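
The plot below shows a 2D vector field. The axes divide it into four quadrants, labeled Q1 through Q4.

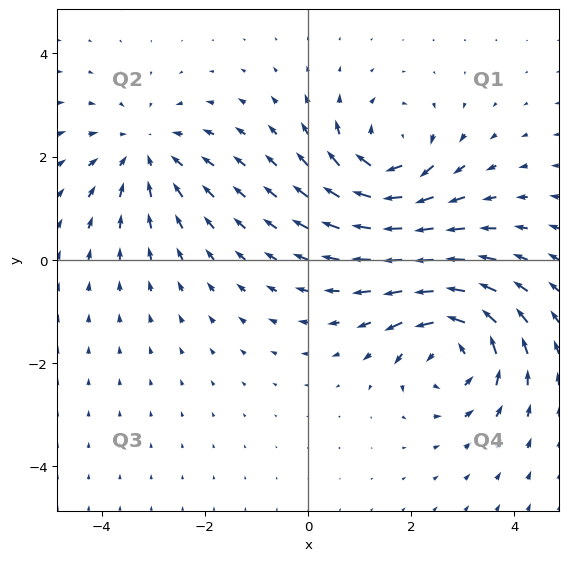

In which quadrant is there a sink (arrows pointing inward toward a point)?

Q2

The sink sits at approximately (-3.2, 2.1), which lies in quadrant Q2. The divergence there is about -3, negative as expected for a sink.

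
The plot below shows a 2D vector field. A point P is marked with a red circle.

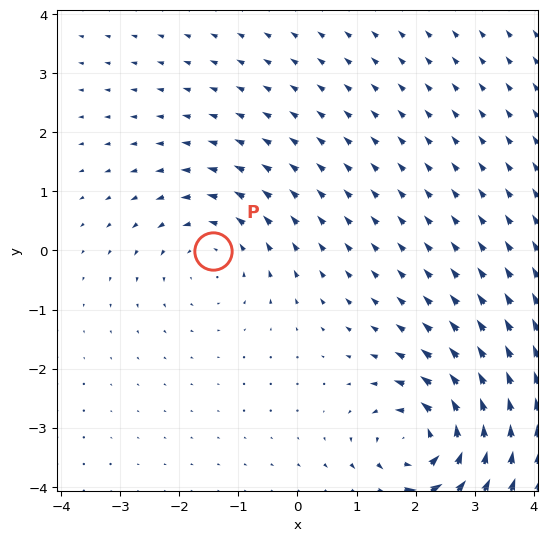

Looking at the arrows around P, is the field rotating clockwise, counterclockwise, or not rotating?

Near P at (-1.4, -0.0) the arrows circulate counterclockwise. The curl (z-component) there is about +3; positive curl means counterclockwise rotation.

counterclockwise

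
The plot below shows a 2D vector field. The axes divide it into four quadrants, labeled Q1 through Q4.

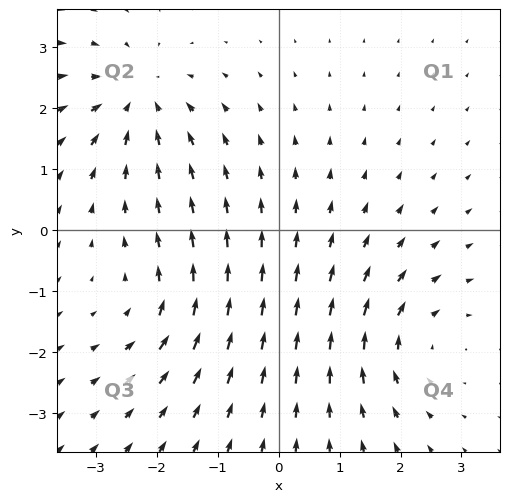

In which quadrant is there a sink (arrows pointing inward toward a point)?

Q2

The sink sits at approximately (-2.3, 2.2), which lies in quadrant Q2. The divergence there is about -4, negative as expected for a sink.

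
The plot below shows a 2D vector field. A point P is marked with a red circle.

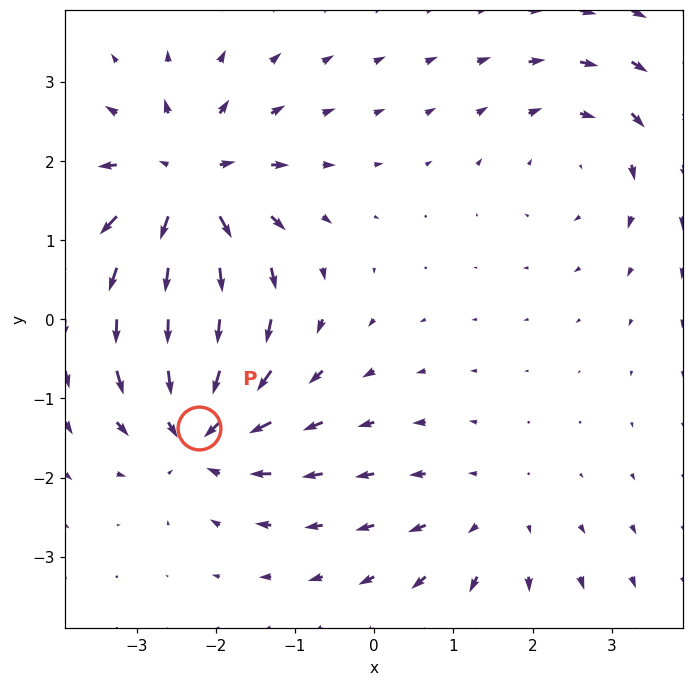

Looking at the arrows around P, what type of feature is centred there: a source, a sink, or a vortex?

sink

At P (-2.2, -1.4) the arrows converge inward. Divergence about -6, curl ≈0 — negative divergence with near-zero curl is a sink.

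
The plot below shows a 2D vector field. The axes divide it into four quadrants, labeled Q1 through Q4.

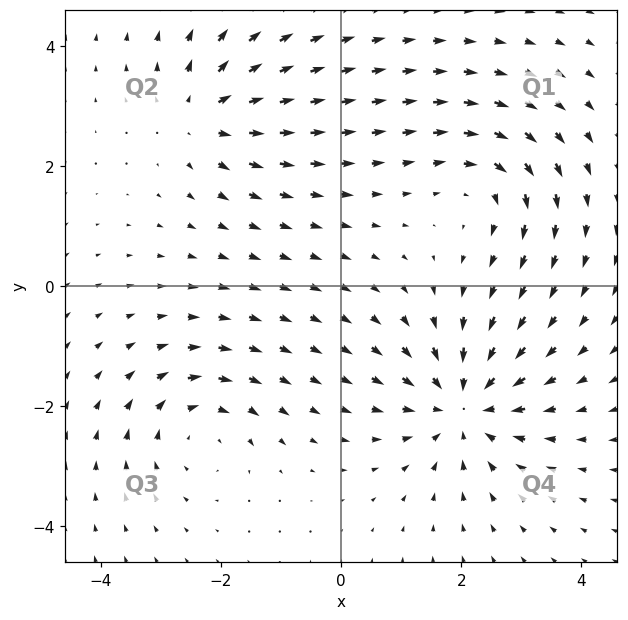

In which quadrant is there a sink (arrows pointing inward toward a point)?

Q4

The sink sits at approximately (2.0, -2.0), which lies in quadrant Q4. The divergence there is about -4, negative as expected for a sink.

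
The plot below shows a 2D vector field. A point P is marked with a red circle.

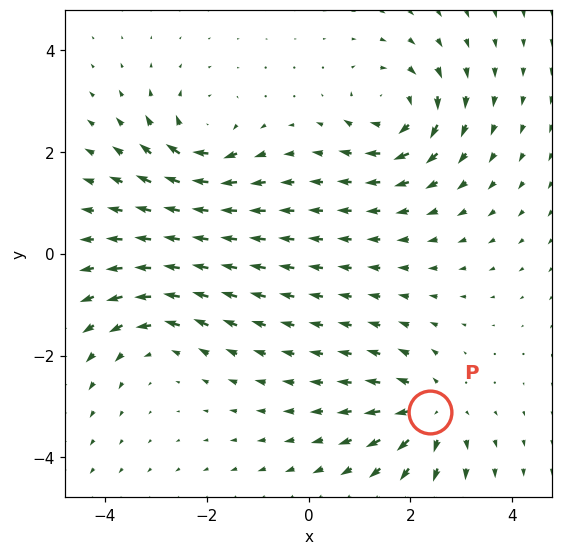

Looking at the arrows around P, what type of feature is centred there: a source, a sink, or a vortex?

At P (2.4, -3.1) the arrows spread outward. Divergence about +6, curl ≈0 — positive divergence with near-zero curl is a source.

source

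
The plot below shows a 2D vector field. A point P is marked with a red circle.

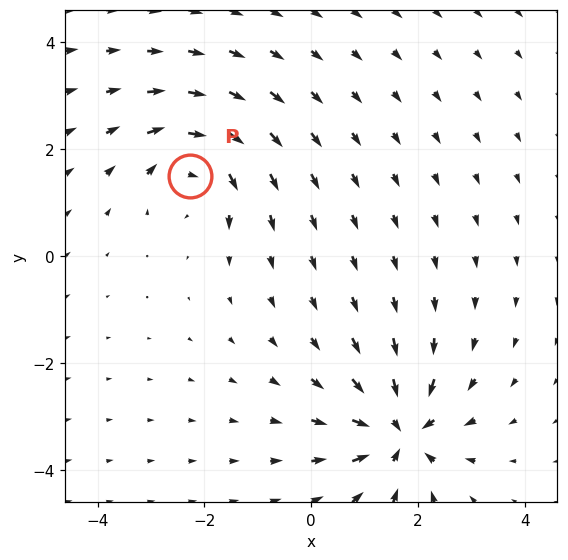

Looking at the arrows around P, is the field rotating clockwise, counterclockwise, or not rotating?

clockwise

Near P at (-2.3, 1.5) the arrows circulate clockwise. The curl (z-component) there is about -3; negative curl means clockwise rotation.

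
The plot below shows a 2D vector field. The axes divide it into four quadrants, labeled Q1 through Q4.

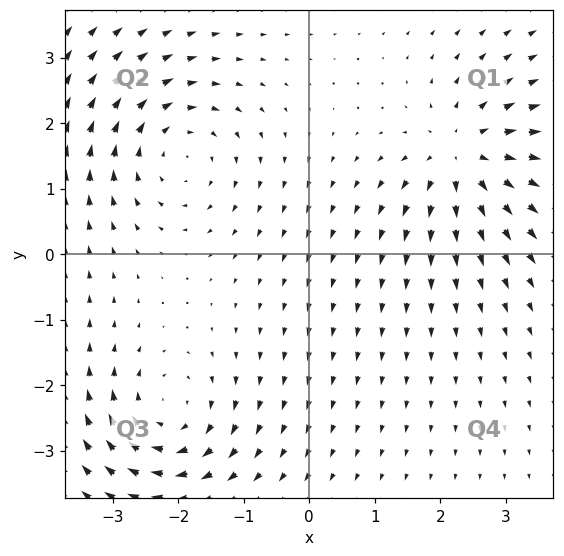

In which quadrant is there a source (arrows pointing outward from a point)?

The source sits at approximately (2.4, 1.5), which lies in quadrant Q1. The divergence there is about +4, positive as expected for a source.

Q1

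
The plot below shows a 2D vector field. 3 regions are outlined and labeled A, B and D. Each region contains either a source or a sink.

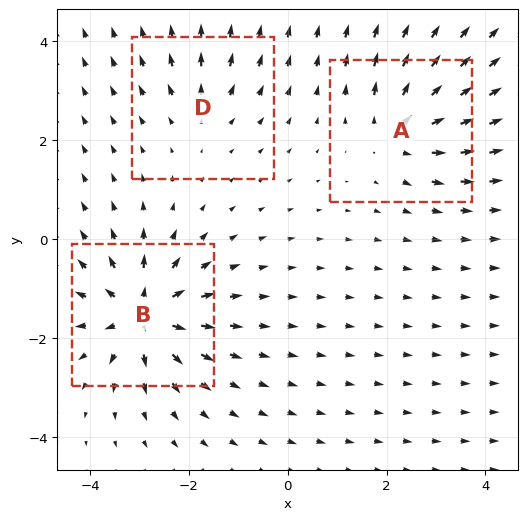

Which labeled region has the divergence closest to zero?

Divergence at each region's feature centre — A: about +4, B: about +6, D: about +2. Region D is closest to zero.

D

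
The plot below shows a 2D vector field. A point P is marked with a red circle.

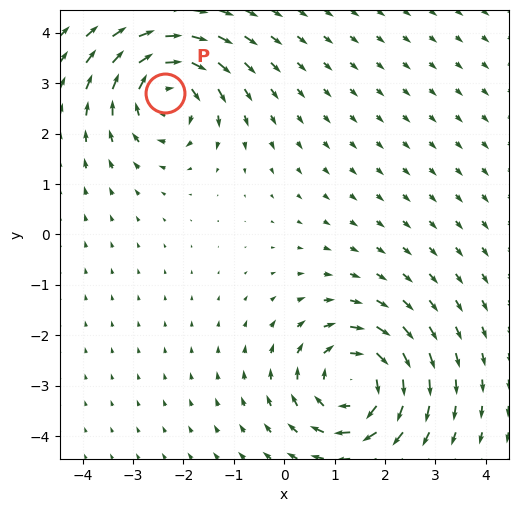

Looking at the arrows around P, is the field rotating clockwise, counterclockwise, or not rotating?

Near P at (-2.4, 2.8) the arrows circulate clockwise. The curl (z-component) there is about -6; negative curl means clockwise rotation.

clockwise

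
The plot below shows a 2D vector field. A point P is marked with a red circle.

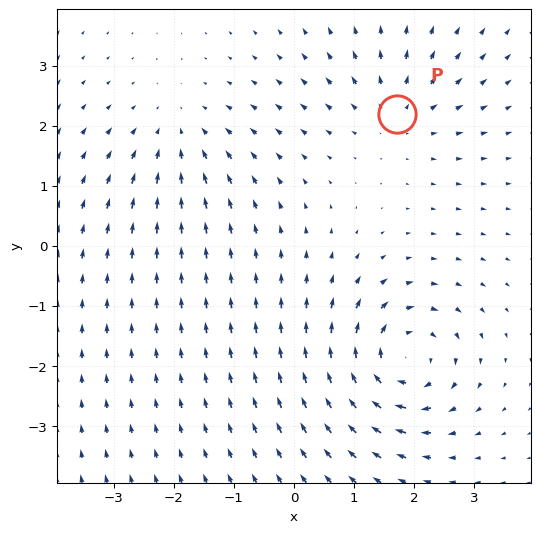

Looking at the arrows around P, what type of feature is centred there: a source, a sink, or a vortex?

source

At P (1.7, 2.2) the arrows spread outward. Divergence about +3, curl ≈0 — positive divergence with near-zero curl is a source.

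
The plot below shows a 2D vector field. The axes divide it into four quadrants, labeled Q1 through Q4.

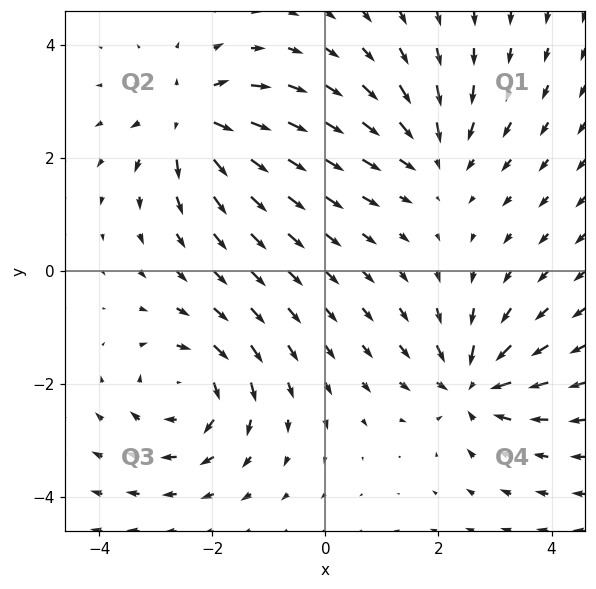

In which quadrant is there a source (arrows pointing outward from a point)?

The source sits at approximately (-2.4, 2.7), which lies in quadrant Q2. The divergence there is about +6, positive as expected for a source.

Q2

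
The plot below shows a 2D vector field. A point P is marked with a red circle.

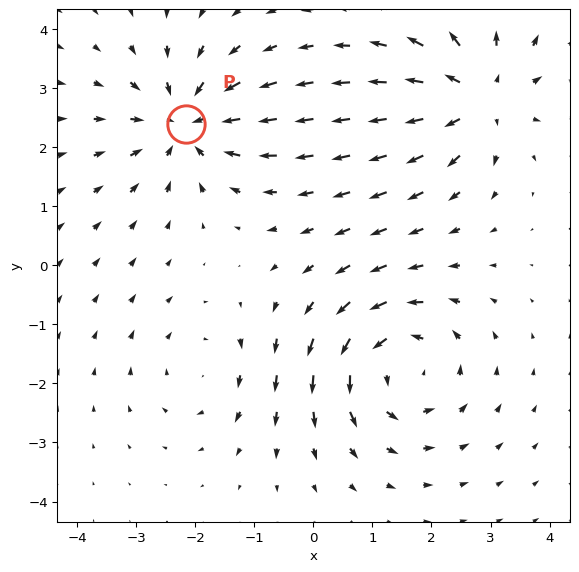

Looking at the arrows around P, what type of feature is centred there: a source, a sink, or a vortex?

sink

At P (-2.2, 2.4) the arrows converge inward. Divergence about -5, curl ≈0 — negative divergence with near-zero curl is a sink.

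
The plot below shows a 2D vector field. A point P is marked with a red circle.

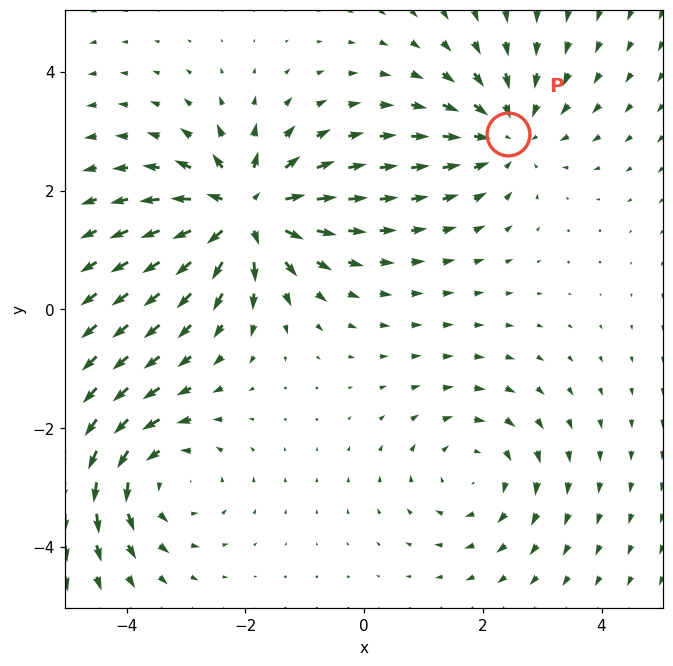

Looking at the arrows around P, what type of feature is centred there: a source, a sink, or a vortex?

sink

At P (2.4, 3.0) the arrows converge inward. Divergence about -4, curl ≈0 — negative divergence with near-zero curl is a sink.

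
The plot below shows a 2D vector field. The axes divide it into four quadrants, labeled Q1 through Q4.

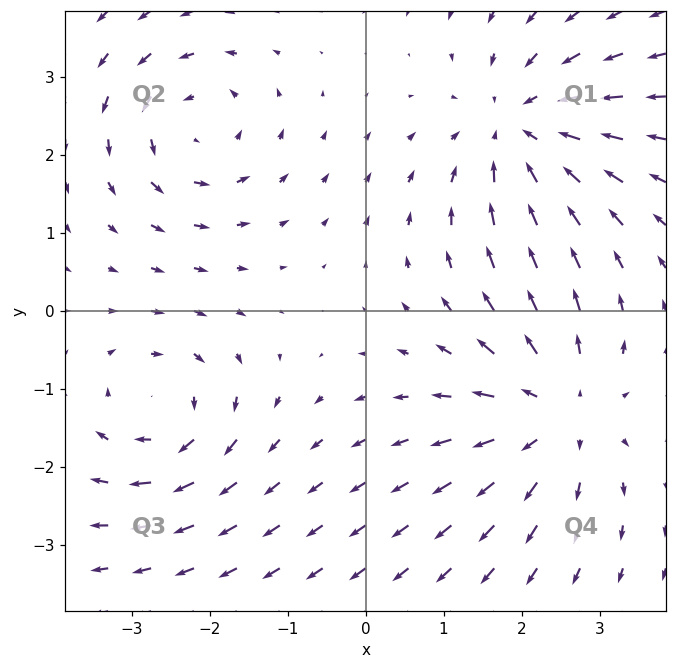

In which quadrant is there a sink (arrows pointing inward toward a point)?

The sink sits at approximately (2.0, 2.3), which lies in quadrant Q1. The divergence there is about -4, negative as expected for a sink.

Q1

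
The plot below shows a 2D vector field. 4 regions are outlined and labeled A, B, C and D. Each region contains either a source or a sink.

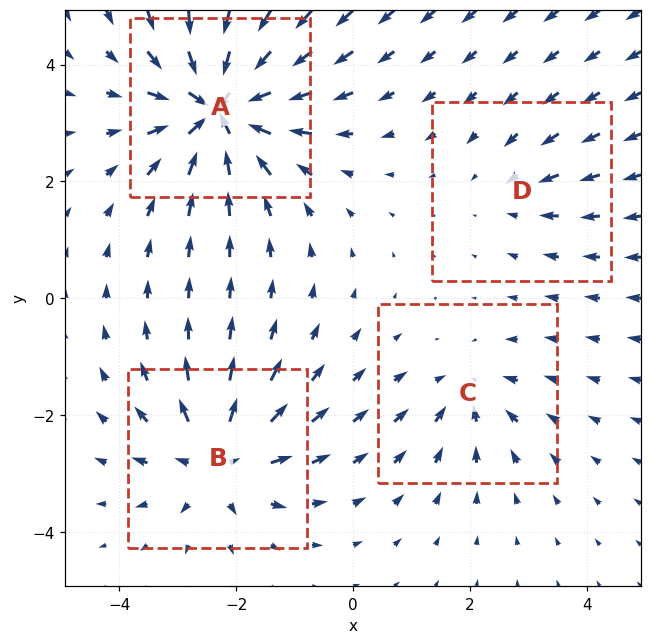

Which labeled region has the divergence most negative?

Divergence at each region's feature centre — A: about -8, B: about +5, C: about -3, D: about -2. Region A is most negative.

A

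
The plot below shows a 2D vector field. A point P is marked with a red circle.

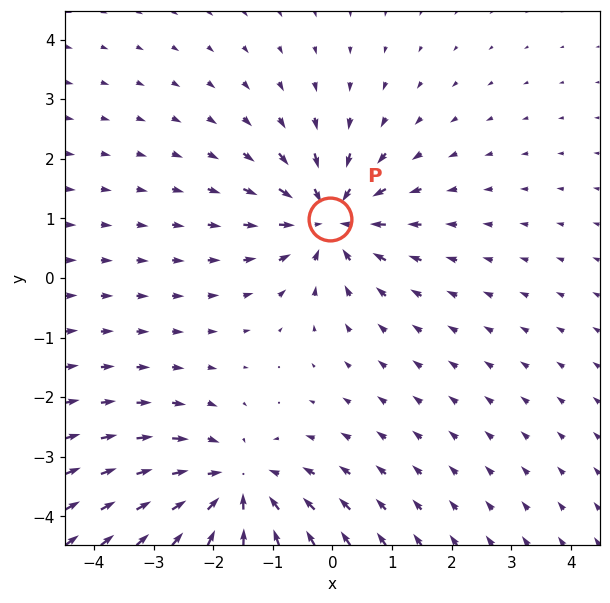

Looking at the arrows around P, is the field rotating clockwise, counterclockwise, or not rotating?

Near P at (-0.0, 1.0) the arrows show no circulation. The curl there is ≈0.

not rotating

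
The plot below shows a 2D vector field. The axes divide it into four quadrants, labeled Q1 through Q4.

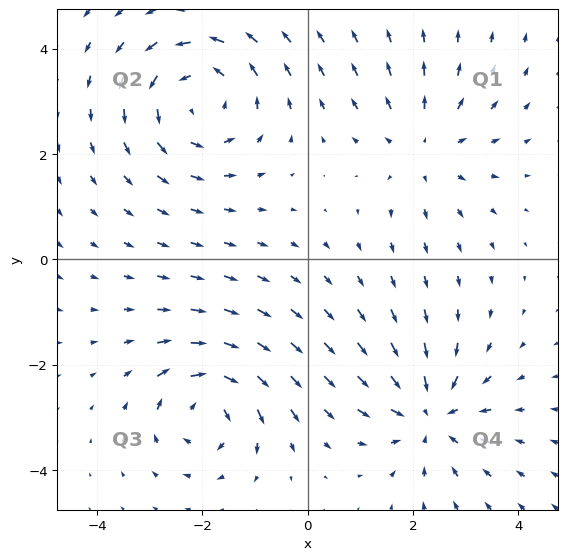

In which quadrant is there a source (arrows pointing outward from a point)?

The source sits at approximately (2.2, 2.1), which lies in quadrant Q1. The divergence there is about +3, positive as expected for a source.

Q1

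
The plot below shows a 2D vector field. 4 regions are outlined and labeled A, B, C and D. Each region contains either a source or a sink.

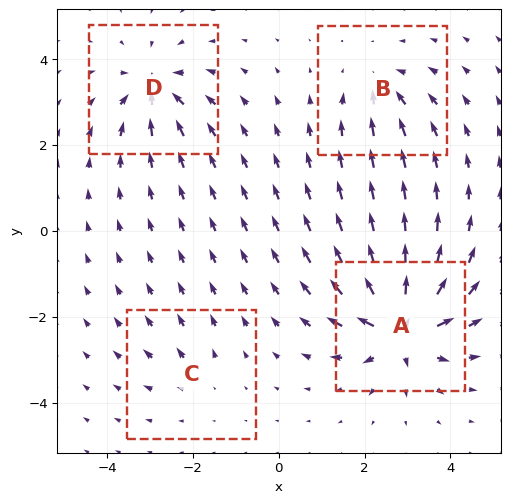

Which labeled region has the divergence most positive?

Divergence at each region's feature centre — A: about +9, B: about -4, C: about +3, D: about -6. Region A is most positive.

A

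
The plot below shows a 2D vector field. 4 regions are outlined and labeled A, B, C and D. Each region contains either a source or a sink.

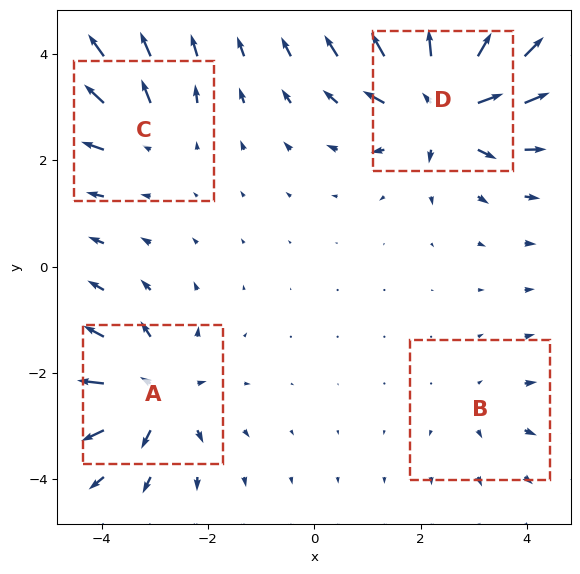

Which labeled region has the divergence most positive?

D

Divergence at each region's feature centre — A: about +6, B: about +3, C: about +4, D: about +9. Region D is most positive.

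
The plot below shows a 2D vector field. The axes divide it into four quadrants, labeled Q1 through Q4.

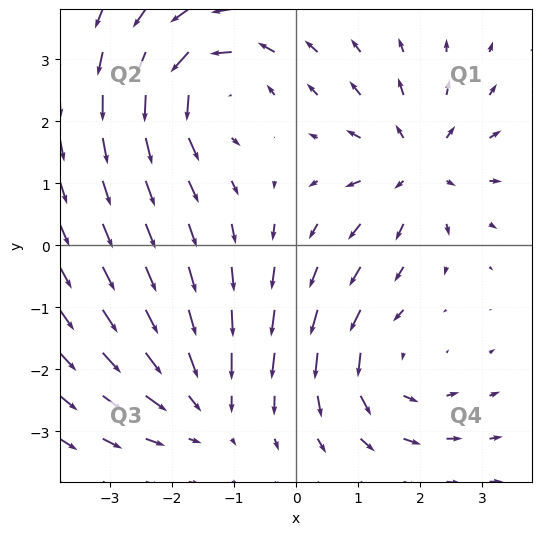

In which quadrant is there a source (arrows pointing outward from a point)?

Q1

The source sits at approximately (2.0, 1.3), which lies in quadrant Q1. The divergence there is about +5, positive as expected for a source.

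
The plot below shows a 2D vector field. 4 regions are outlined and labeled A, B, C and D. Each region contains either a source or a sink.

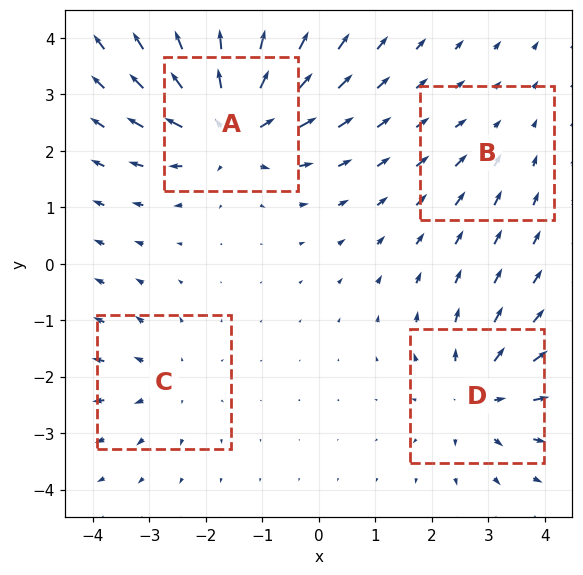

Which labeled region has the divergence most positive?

A

Divergence at each region's feature centre — A: about +8, B: about -2, C: about +3, D: about +5. Region A is most positive.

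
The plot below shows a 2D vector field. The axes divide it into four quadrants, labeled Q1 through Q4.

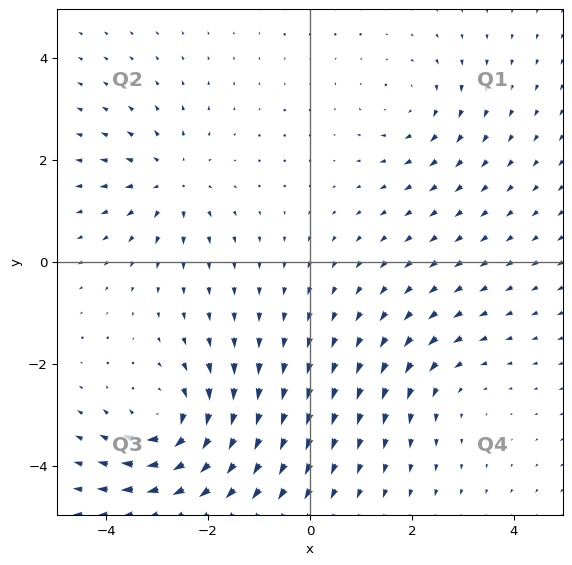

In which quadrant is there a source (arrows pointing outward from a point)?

Q2

The source sits at approximately (-2.7, 1.6), which lies in quadrant Q2. The divergence there is about +4, positive as expected for a source.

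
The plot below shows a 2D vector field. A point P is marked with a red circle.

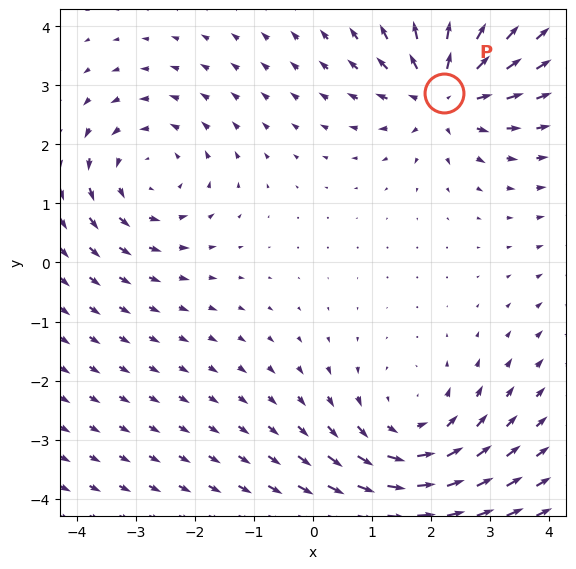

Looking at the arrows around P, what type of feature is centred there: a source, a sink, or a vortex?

source

At P (2.2, 2.9) the arrows spread outward. Divergence about +5, curl ≈0 — positive divergence with near-zero curl is a source.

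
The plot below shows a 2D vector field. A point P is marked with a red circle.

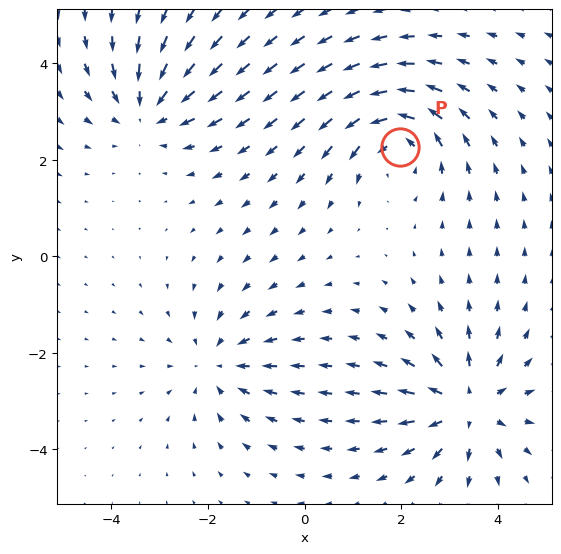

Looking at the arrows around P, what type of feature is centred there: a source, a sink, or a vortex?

vortex

At P (2.0, 2.3) the arrows circulate counterclockwise. Divergence ≈0, curl about +5 — near-zero divergence with nonzero curl is a vortex.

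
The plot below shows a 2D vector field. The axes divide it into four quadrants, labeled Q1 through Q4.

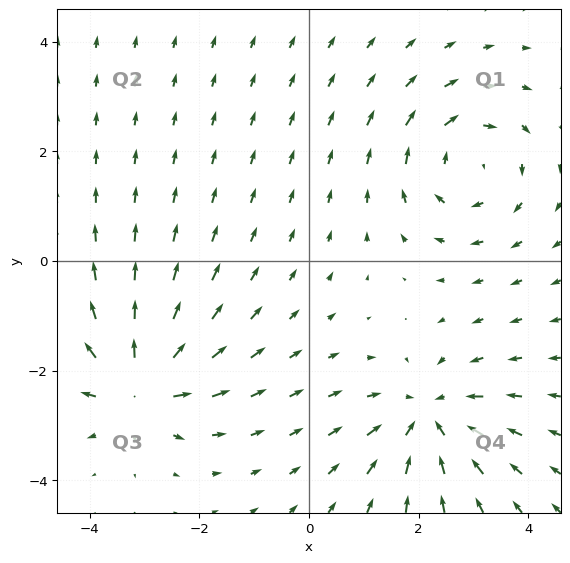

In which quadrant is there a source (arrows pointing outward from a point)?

The source sits at approximately (-3.1, -2.3), which lies in quadrant Q3. The divergence there is about +7, positive as expected for a source.

Q3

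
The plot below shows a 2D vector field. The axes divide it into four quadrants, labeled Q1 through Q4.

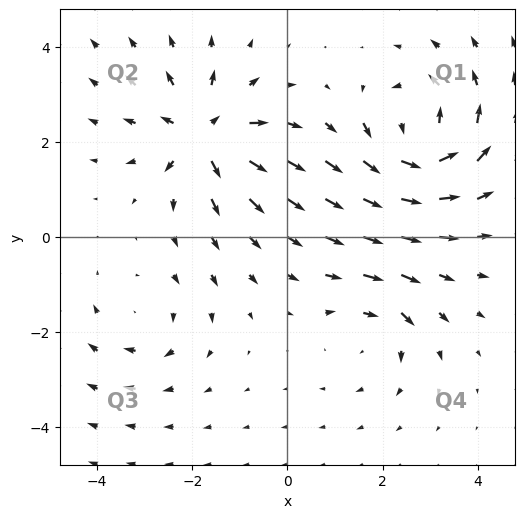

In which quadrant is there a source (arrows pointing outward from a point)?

Q2

The source sits at approximately (-1.8, 2.1), which lies in quadrant Q2. The divergence there is about +6, positive as expected for a source.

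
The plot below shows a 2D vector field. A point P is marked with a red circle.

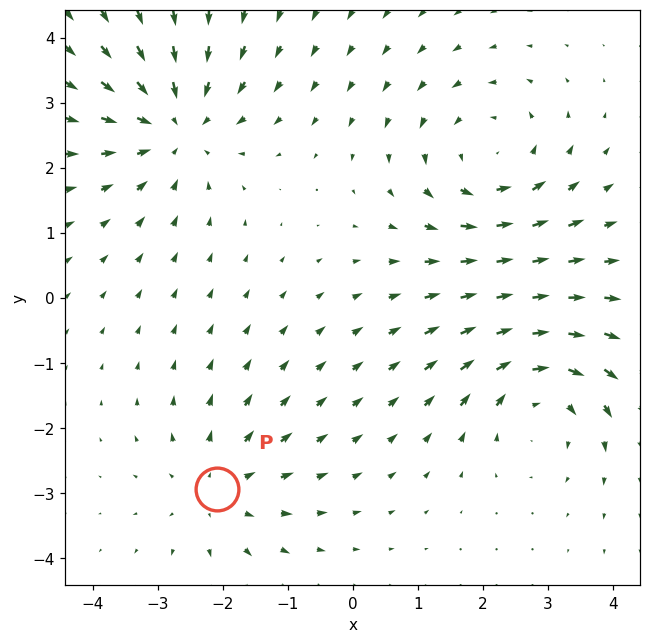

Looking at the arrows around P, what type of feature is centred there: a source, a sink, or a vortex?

source

At P (-2.1, -2.9) the arrows spread outward. Divergence about +3, curl ≈0 — positive divergence with near-zero curl is a source.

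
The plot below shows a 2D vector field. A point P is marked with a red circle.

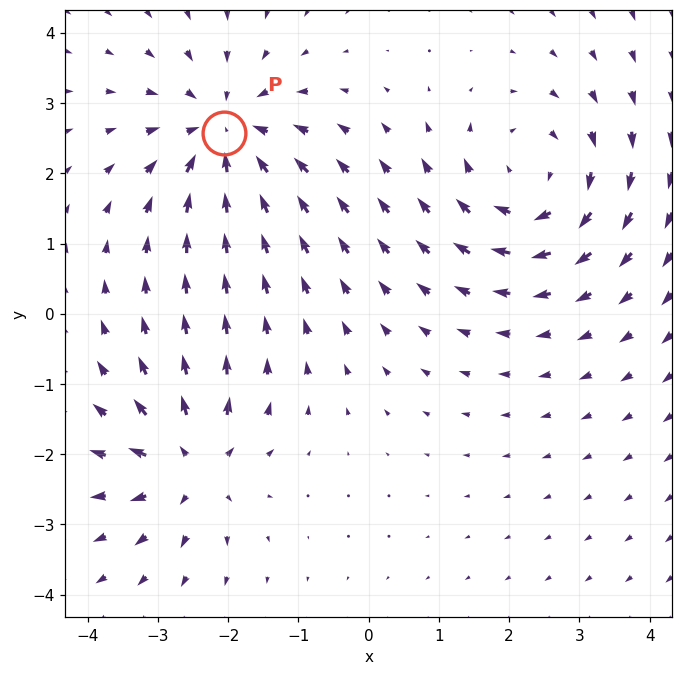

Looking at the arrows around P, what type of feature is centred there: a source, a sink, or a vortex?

At P (-2.1, 2.6) the arrows converge inward. Divergence about -4, curl ≈0 — negative divergence with near-zero curl is a sink.

sink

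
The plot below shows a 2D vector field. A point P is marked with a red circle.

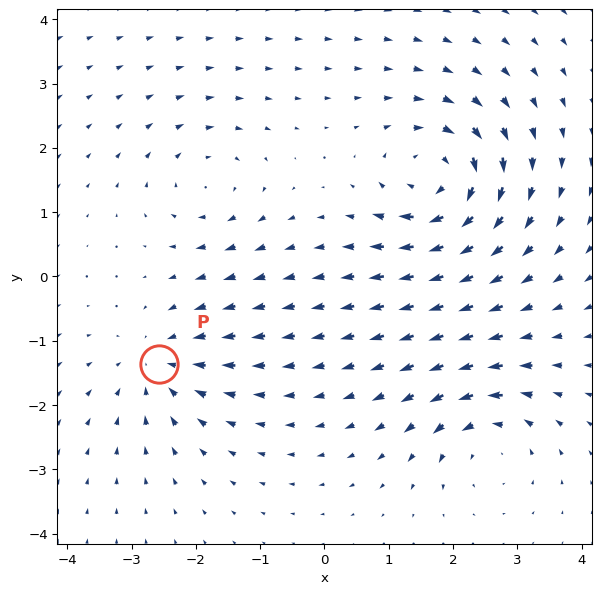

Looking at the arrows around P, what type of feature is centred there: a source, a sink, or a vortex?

At P (-2.6, -1.4) the arrows converge inward. Divergence about -4, curl ≈0 — negative divergence with near-zero curl is a sink.

sink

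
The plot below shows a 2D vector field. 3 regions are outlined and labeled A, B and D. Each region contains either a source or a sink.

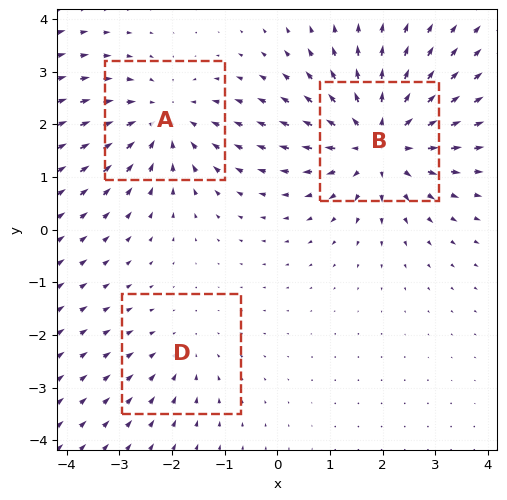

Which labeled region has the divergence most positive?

Divergence at each region's feature centre — A: about -3, B: about +4, D: about -2. Region B is most positive.

B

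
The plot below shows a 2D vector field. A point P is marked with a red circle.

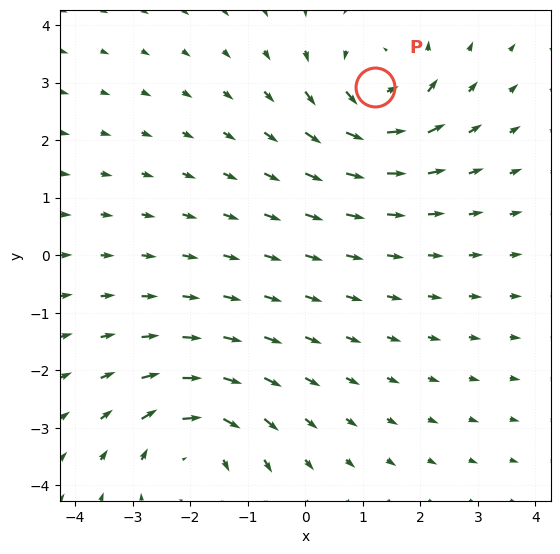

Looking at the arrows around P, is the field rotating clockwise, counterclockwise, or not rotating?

counterclockwise

Near P at (1.2, 2.9) the arrows circulate counterclockwise. The curl (z-component) there is about +6; positive curl means counterclockwise rotation.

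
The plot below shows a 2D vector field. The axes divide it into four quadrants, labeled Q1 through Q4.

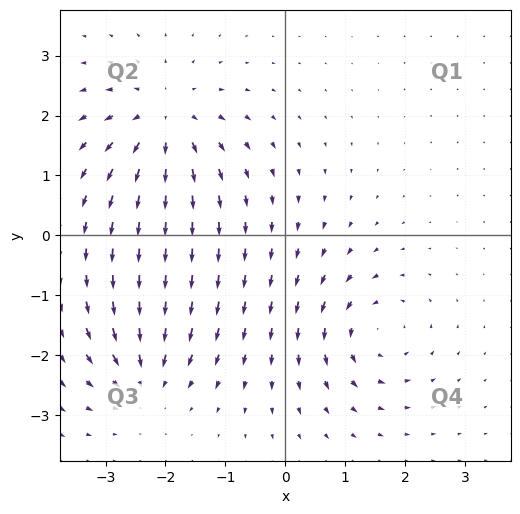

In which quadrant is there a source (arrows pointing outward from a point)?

The source sits at approximately (-2.0, 1.9), which lies in quadrant Q2. The divergence there is about +5, positive as expected for a source.

Q2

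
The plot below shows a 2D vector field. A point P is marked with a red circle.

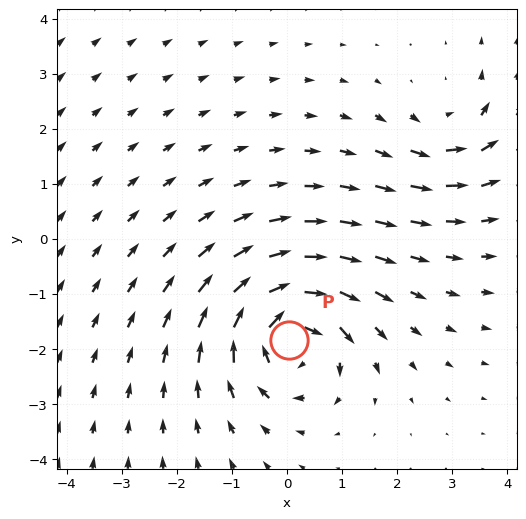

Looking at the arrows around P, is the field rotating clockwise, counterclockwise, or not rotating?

clockwise

Near P at (0.0, -1.8) the arrows circulate clockwise. The curl (z-component) there is about -6; negative curl means clockwise rotation.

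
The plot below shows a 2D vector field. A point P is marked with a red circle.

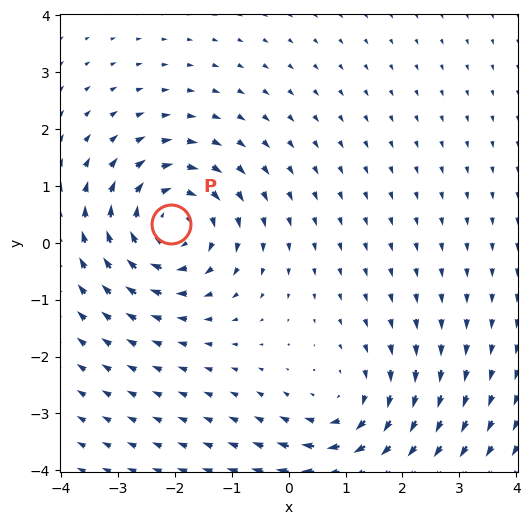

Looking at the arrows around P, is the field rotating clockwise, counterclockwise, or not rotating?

clockwise

Near P at (-2.1, 0.3) the arrows circulate clockwise. The curl (z-component) there is about -5; negative curl means clockwise rotation.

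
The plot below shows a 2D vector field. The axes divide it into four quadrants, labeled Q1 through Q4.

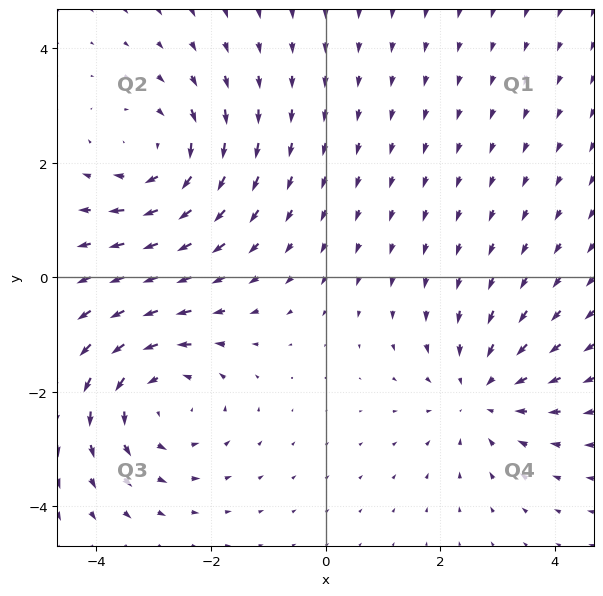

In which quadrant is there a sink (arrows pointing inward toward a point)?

Q4

The sink sits at approximately (2.7, -2.0), which lies in quadrant Q4. The divergence there is about -3, negative as expected for a sink.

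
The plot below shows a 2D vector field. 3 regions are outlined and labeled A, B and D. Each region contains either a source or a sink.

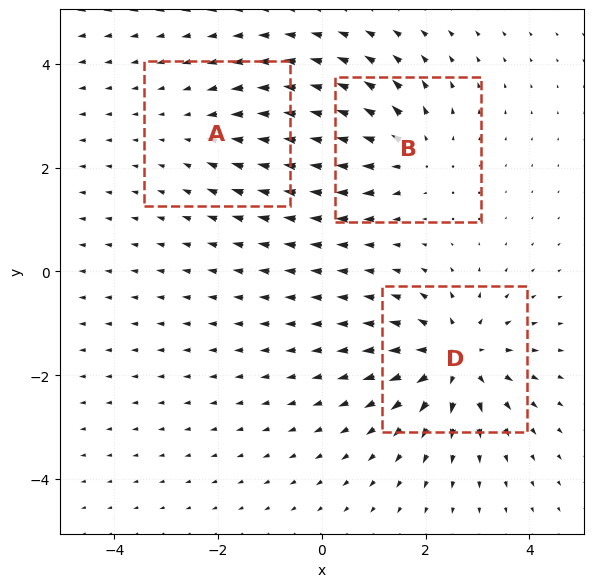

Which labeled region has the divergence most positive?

D

Divergence at each region's feature centre — A: about -2, B: about +3, D: about +5. Region D is most positive.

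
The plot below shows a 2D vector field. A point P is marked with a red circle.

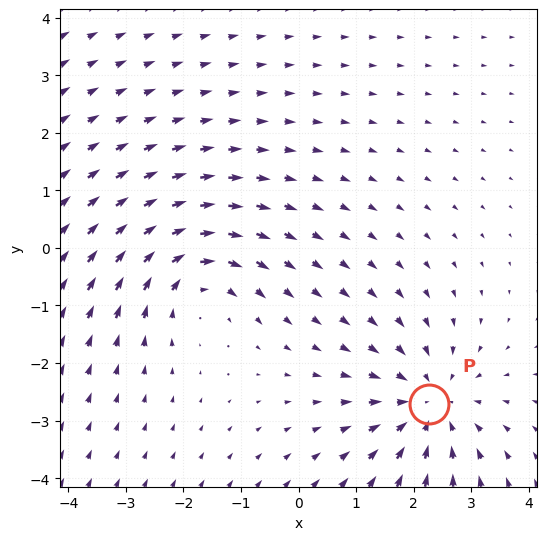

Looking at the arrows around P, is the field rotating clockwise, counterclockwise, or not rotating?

not rotating

Near P at (2.3, -2.7) the arrows show no circulation. The curl there is ≈0.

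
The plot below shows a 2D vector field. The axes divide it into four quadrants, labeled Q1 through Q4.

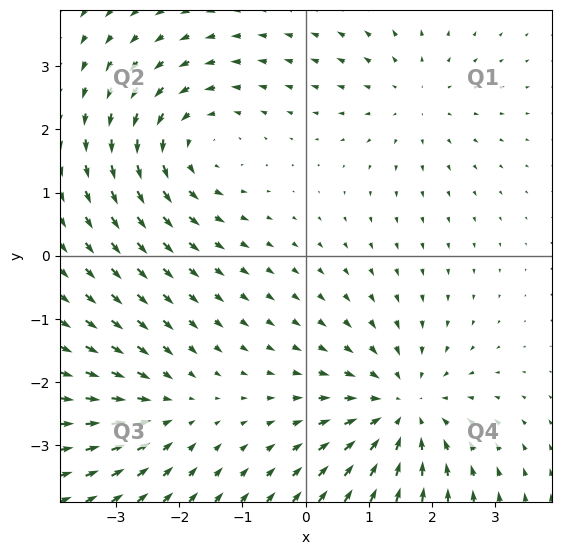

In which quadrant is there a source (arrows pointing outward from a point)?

Q1

The source sits at approximately (1.7, 2.5), which lies in quadrant Q1. The divergence there is about +2, positive as expected for a source.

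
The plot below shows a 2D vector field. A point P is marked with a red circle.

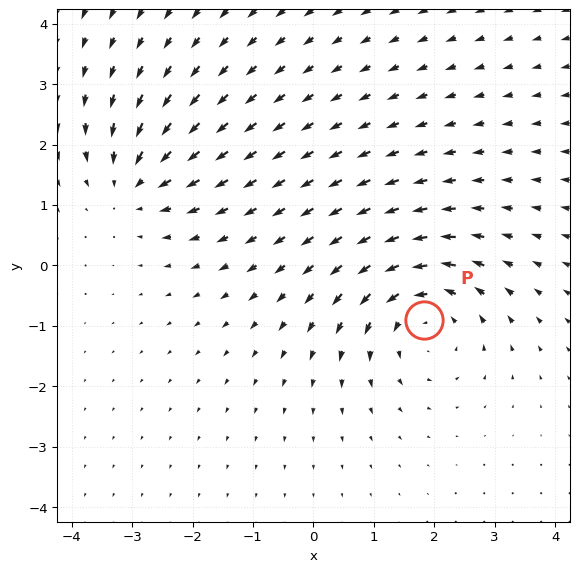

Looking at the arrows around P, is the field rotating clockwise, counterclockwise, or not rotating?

counterclockwise

Near P at (1.8, -0.9) the arrows circulate counterclockwise. The curl (z-component) there is about +4; positive curl means counterclockwise rotation.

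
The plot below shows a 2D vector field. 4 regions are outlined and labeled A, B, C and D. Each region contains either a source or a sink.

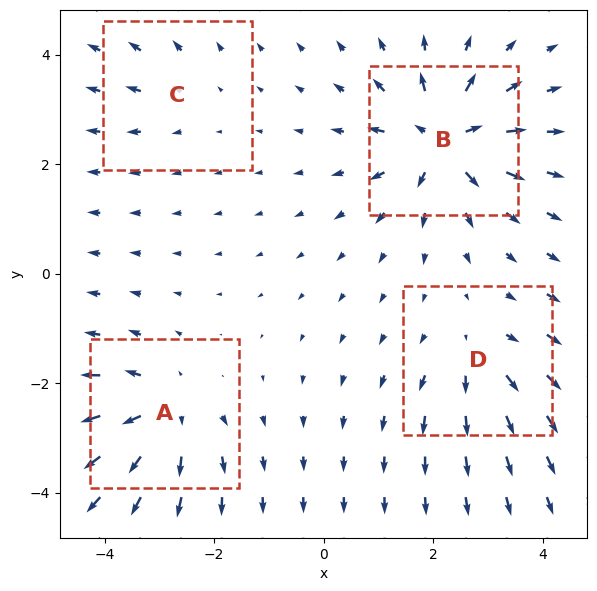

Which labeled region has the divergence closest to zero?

Divergence at each region's feature centre — A: about +6, B: about +8, C: about +2, D: about +4. Region C is closest to zero.

C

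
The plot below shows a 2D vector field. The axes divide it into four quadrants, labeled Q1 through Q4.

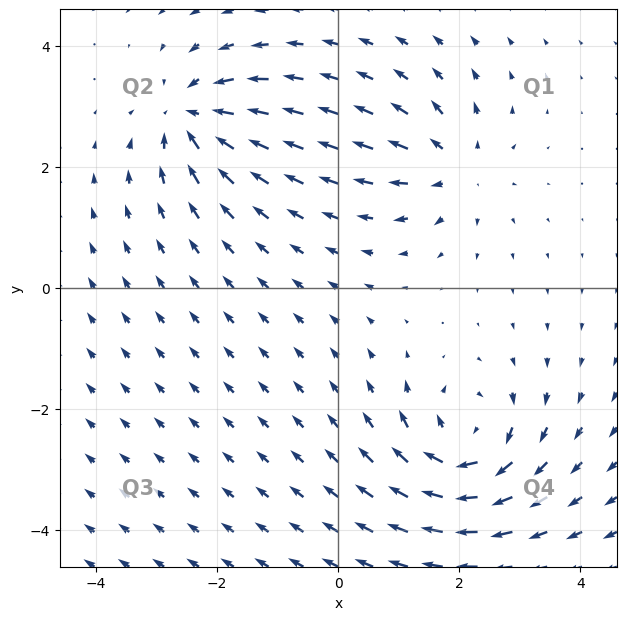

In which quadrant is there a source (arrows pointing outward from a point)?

Q1

The source sits at approximately (1.9, 2.0), which lies in quadrant Q1. The divergence there is about +4, positive as expected for a source.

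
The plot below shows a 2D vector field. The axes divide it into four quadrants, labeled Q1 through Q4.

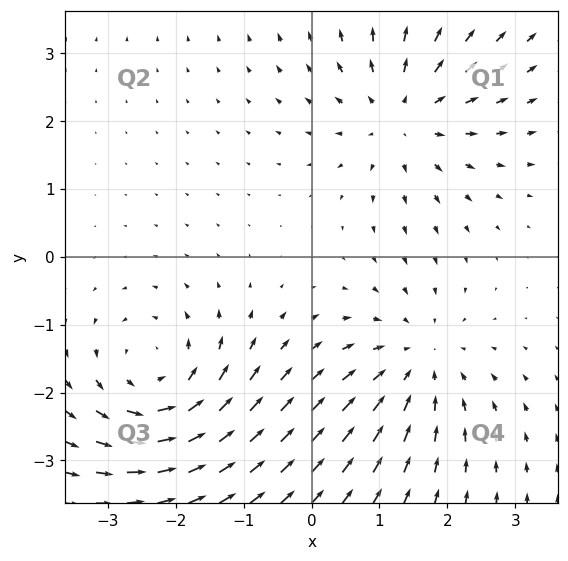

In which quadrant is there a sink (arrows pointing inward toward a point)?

Q4

The sink sits at approximately (1.5, -1.6), which lies in quadrant Q4. The divergence there is about -3, negative as expected for a sink.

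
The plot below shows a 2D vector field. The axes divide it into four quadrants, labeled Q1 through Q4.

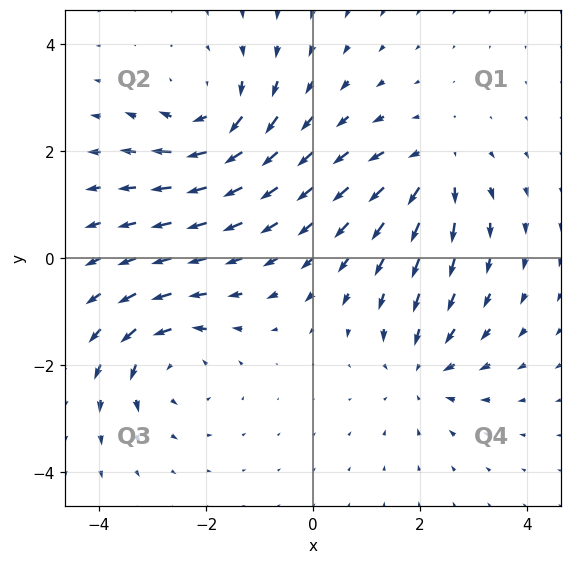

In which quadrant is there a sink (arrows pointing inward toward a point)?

Q4

The sink sits at approximately (2.0, -2.1), which lies in quadrant Q4. The divergence there is about -4, negative as expected for a sink.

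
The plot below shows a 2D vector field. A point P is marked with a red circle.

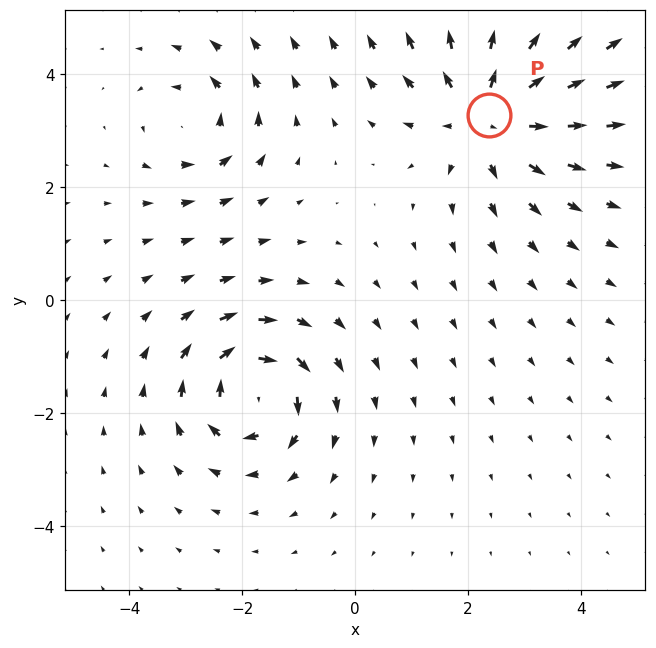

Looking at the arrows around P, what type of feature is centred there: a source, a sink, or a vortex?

source

At P (2.4, 3.3) the arrows spread outward. Divergence about +4, curl ≈0 — positive divergence with near-zero curl is a source.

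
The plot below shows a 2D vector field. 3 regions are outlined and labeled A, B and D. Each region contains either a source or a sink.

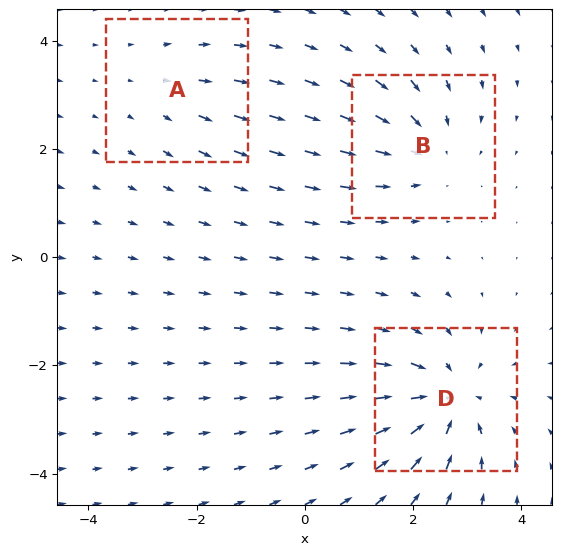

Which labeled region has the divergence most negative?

D

Divergence at each region's feature centre — A: about +2, B: about -3, D: about -5. Region D is most negative.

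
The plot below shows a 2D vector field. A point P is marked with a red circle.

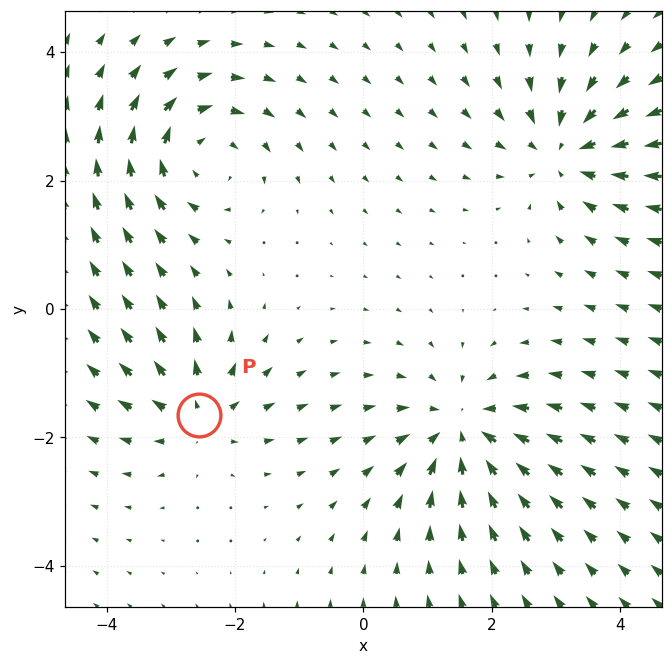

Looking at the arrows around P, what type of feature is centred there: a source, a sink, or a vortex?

At P (-2.6, -1.6) the arrows spread outward. Divergence about +5, curl ≈0 — positive divergence with near-zero curl is a source.

source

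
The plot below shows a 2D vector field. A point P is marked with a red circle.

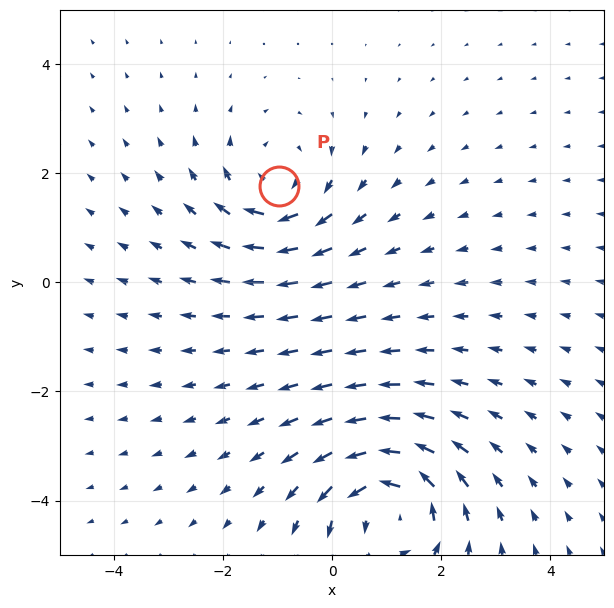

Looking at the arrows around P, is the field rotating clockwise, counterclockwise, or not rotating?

clockwise

Near P at (-1.0, 1.8) the arrows circulate clockwise. The curl (z-component) there is about -3; negative curl means clockwise rotation.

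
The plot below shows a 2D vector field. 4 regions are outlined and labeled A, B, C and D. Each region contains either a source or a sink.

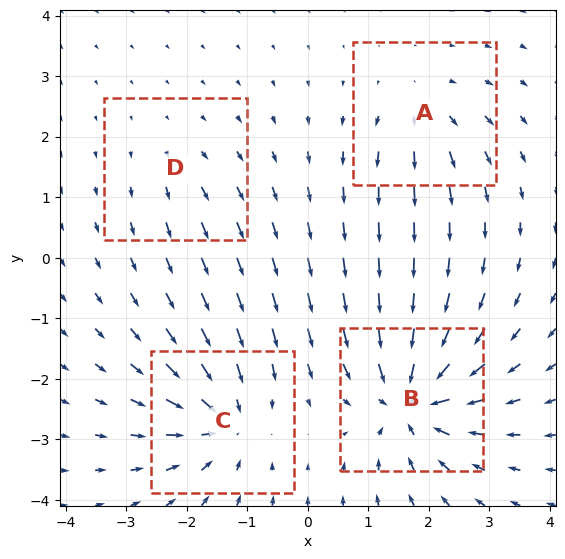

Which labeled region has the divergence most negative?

Divergence at each region's feature centre — A: about +4, B: about -8, C: about -6, D: about +2. Region B is most negative.

B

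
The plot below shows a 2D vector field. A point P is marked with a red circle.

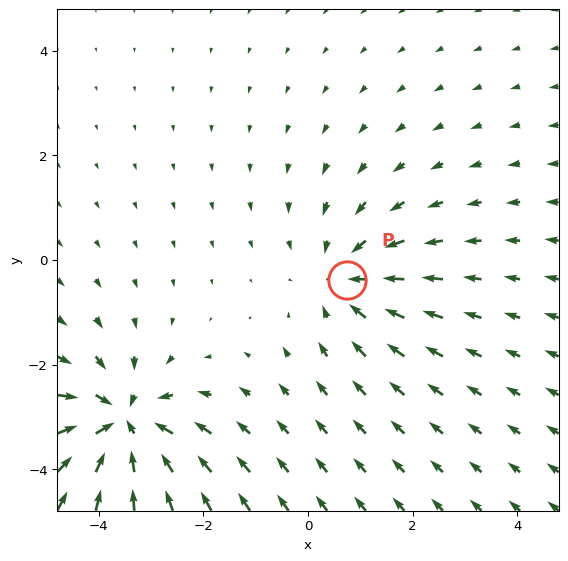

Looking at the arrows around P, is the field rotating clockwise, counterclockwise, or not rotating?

not rotating

Near P at (0.7, -0.4) the arrows show no circulation. The curl there is ≈0.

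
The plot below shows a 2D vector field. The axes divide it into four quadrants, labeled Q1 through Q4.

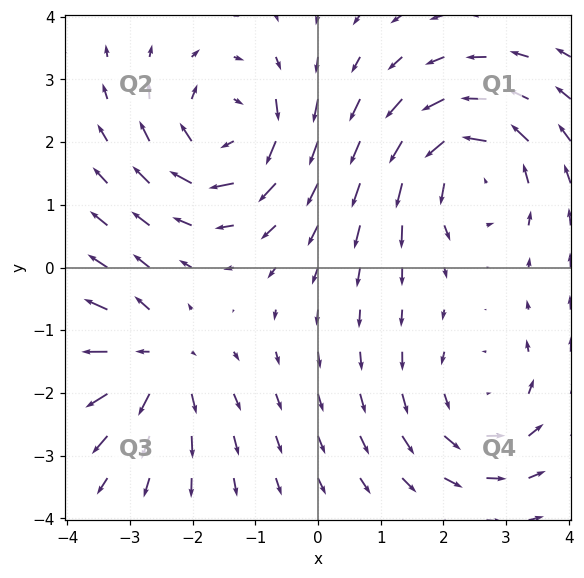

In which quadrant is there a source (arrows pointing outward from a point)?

The source sits at approximately (-2.6, -1.5), which lies in quadrant Q3. The divergence there is about +4, positive as expected for a source.

Q3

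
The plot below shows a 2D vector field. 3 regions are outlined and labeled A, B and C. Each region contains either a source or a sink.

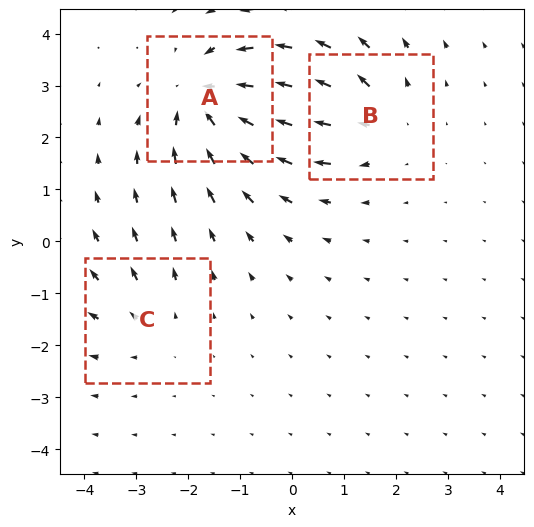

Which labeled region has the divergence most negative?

Divergence at each region's feature centre — A: about -4, B: about +3, C: about +2. Region A is most negative.

A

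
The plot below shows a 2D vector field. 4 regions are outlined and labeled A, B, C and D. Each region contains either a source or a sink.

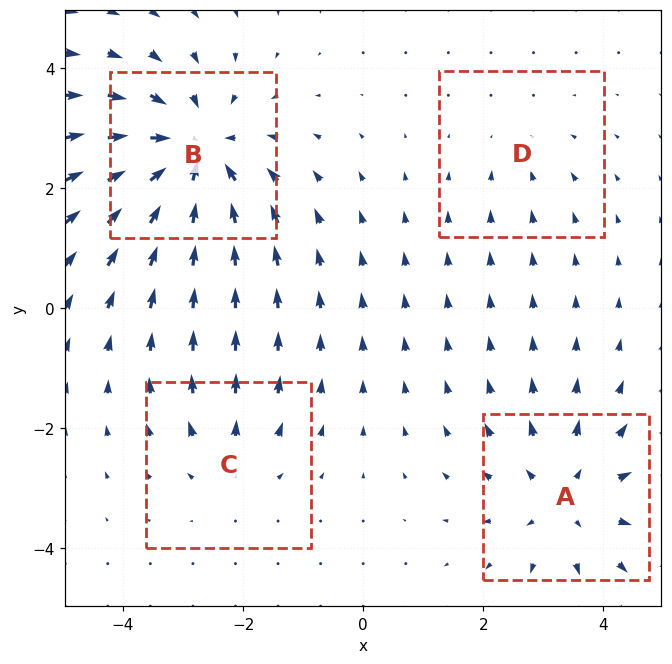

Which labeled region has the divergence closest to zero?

D

Divergence at each region's feature centre — A: about +4, B: about -6, C: about +3, D: about -2. Region D is closest to zero.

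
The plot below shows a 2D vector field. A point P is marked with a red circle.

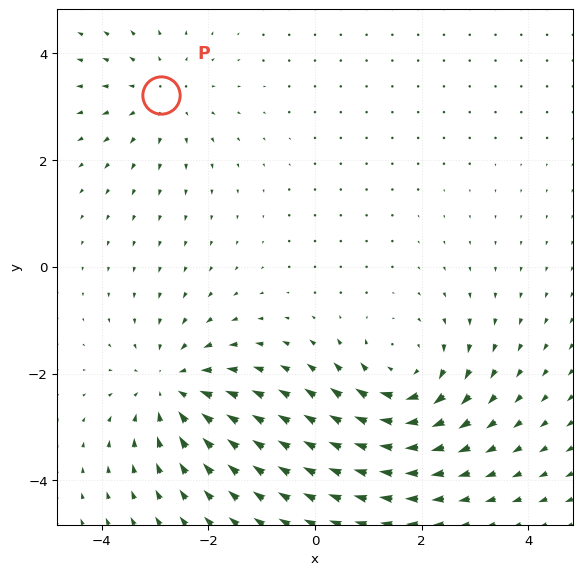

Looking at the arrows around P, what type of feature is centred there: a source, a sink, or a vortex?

At P (-2.9, 3.2) the arrows spread outward. Divergence about +3, curl ≈0 — positive divergence with near-zero curl is a source.

source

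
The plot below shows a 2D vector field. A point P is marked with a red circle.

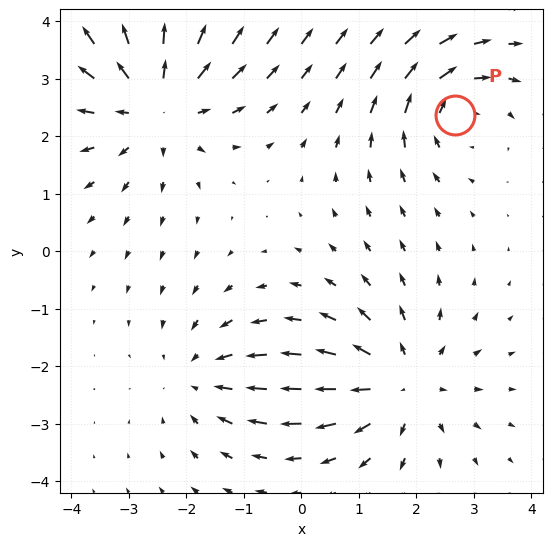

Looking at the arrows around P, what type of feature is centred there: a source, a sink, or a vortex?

vortex

At P (2.7, 2.4) the arrows circulate clockwise. Divergence ≈0, curl about -3 — near-zero divergence with nonzero curl is a vortex.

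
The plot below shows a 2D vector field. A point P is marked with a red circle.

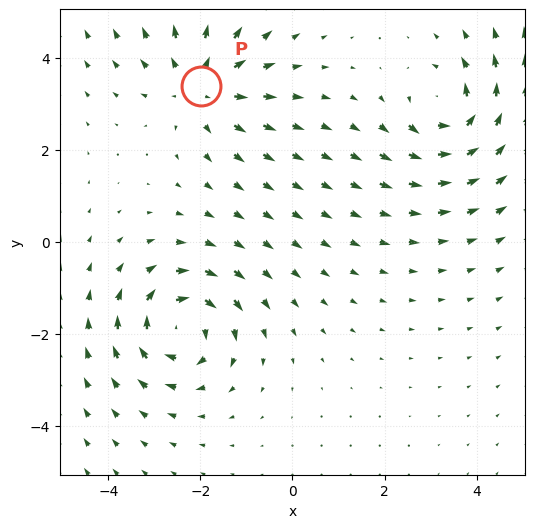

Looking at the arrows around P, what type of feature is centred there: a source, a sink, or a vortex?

At P (-2.0, 3.4) the arrows spread outward. Divergence about +3, curl ≈0 — positive divergence with near-zero curl is a source.

source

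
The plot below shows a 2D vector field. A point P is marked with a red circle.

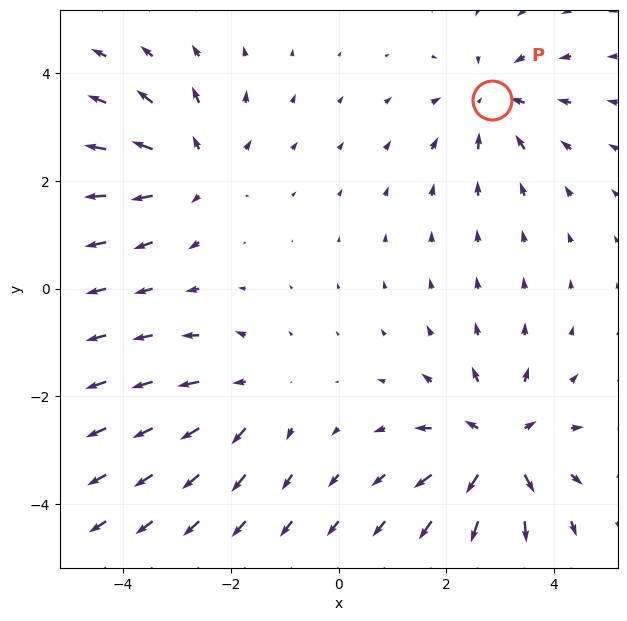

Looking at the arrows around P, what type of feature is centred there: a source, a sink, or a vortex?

sink

At P (2.8, 3.5) the arrows converge inward. Divergence about -4, curl ≈0 — negative divergence with near-zero curl is a sink.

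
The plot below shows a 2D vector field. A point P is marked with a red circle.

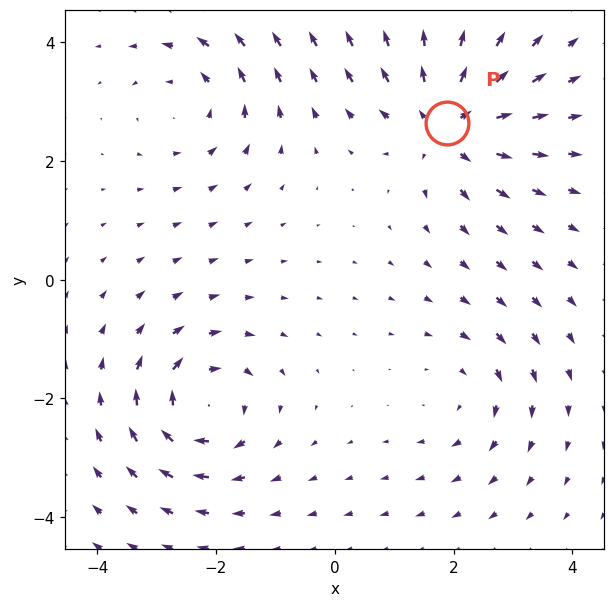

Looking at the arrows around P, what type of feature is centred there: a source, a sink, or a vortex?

source

At P (1.9, 2.6) the arrows spread outward. Divergence about +5, curl ≈0 — positive divergence with near-zero curl is a source.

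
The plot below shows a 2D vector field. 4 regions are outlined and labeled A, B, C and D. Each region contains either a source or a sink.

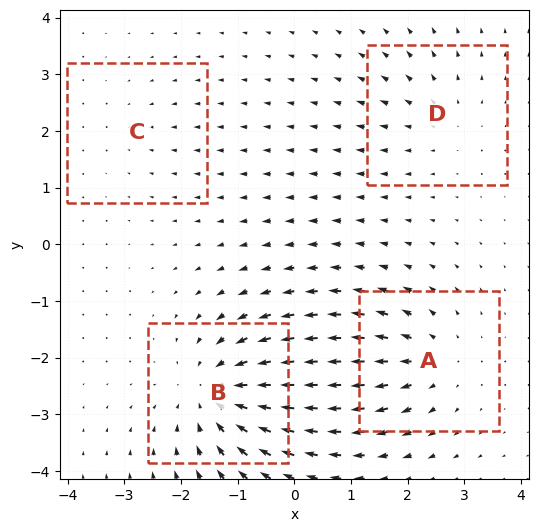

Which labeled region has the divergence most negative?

Divergence at each region's feature centre — A: about +5, B: about -7, C: about -2, D: about +3. Region B is most negative.

B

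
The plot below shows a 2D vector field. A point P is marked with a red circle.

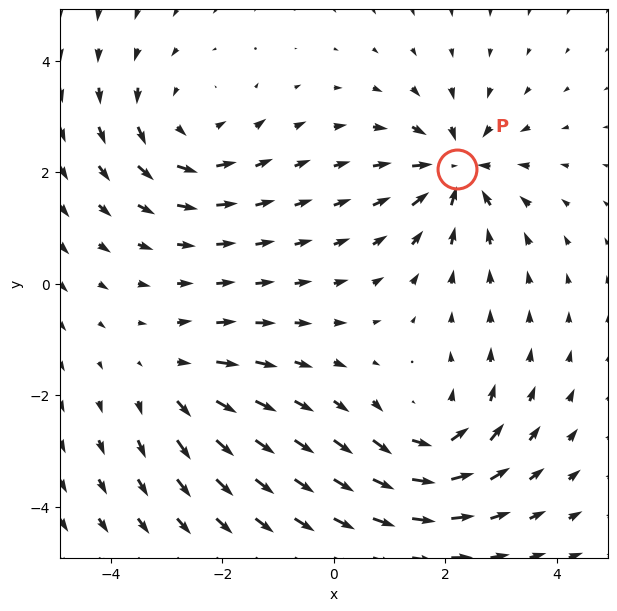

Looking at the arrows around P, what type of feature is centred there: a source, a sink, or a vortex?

sink

At P (2.2, 2.0) the arrows converge inward. Divergence about -6, curl ≈0 — negative divergence with near-zero curl is a sink.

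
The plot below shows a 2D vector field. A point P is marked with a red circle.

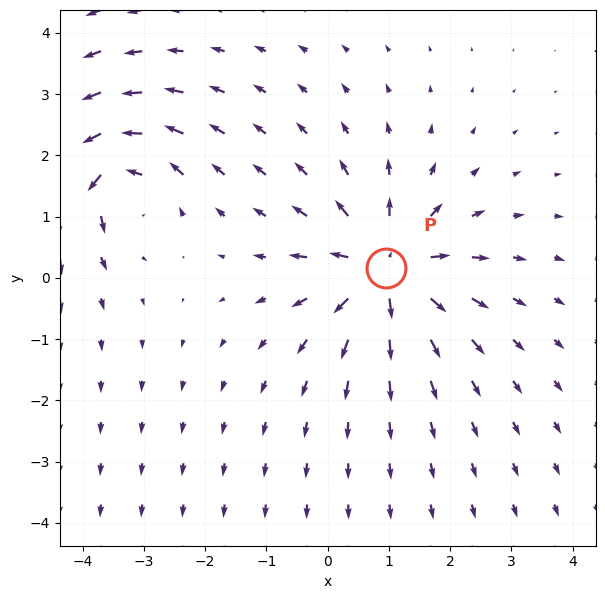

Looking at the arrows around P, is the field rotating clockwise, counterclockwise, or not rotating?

Near P at (1.0, 0.2) the arrows show no circulation. The curl there is ≈0.

not rotating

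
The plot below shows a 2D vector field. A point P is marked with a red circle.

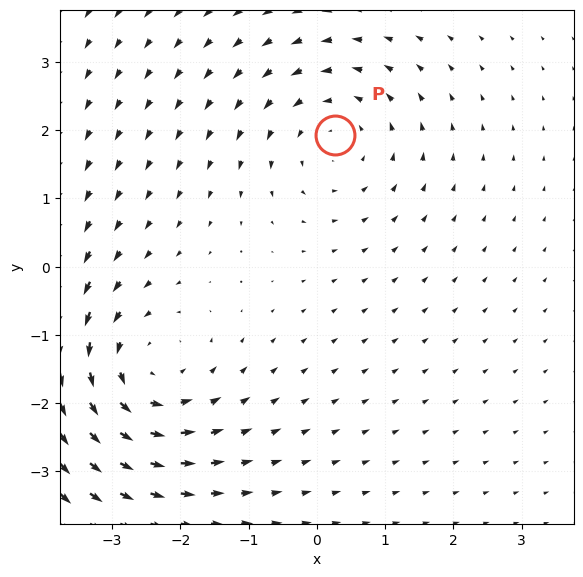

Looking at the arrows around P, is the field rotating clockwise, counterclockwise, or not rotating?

Near P at (0.3, 1.9) the arrows circulate counterclockwise. The curl (z-component) there is about +3; positive curl means counterclockwise rotation.

counterclockwise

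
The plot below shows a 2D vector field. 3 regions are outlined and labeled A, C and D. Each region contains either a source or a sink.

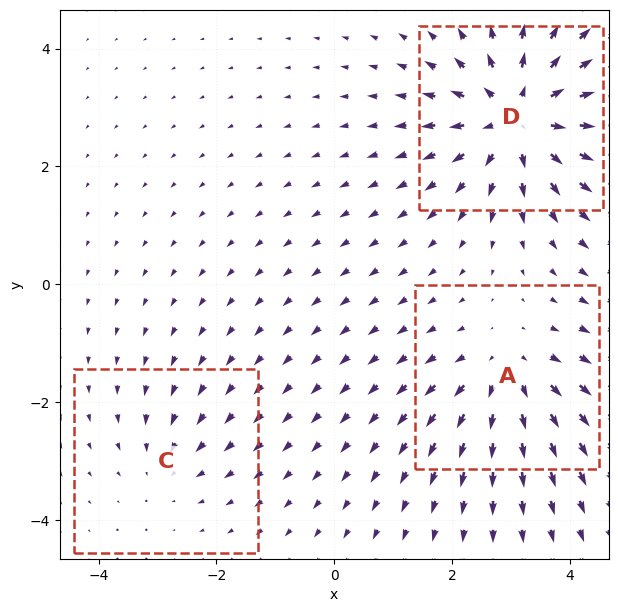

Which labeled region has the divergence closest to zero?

C

Divergence at each region's feature centre — A: about +3, C: about -2, D: about +5. Region C is closest to zero.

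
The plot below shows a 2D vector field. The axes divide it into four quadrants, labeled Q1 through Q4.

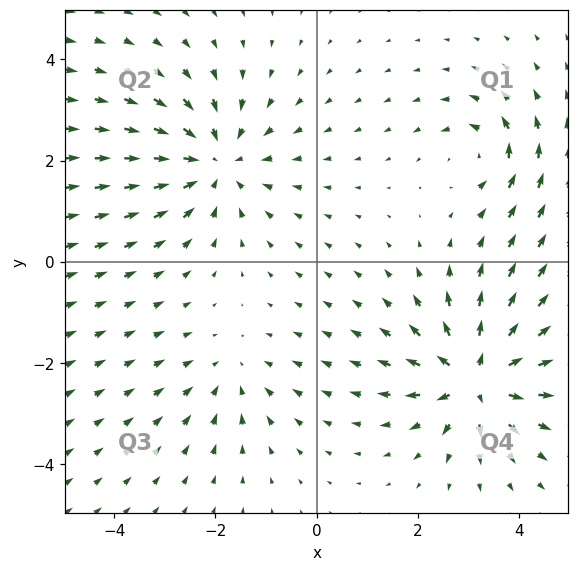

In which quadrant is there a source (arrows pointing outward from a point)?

Q4

The source sits at approximately (3.2, -2.3), which lies in quadrant Q4. The divergence there is about +7, positive as expected for a source.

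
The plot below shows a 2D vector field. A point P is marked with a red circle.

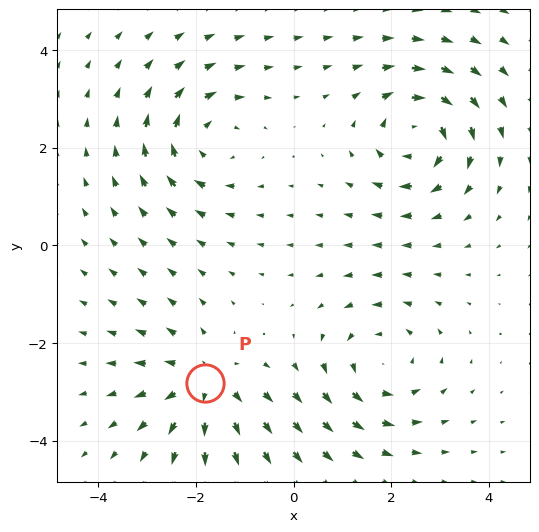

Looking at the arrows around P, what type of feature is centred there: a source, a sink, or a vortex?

At P (-1.8, -2.8) the arrows spread outward. Divergence about +4, curl ≈0 — positive divergence with near-zero curl is a source.

source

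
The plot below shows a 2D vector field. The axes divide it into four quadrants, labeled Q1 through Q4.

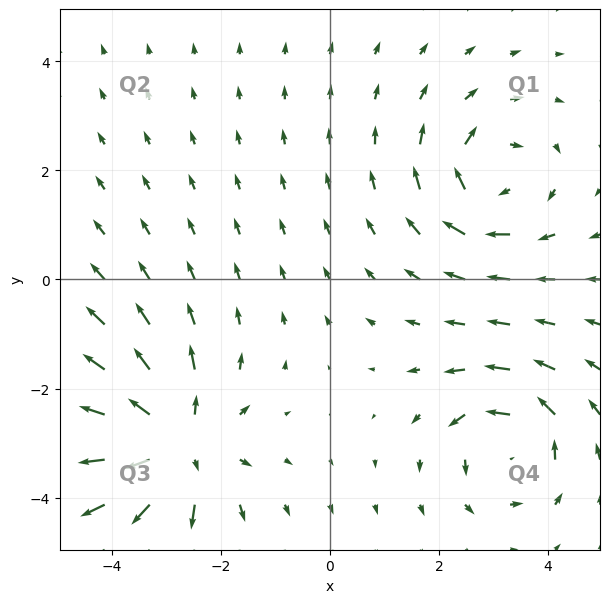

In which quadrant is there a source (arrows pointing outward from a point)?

The source sits at approximately (-2.9, -3.0), which lies in quadrant Q3. The divergence there is about +4, positive as expected for a source.

Q3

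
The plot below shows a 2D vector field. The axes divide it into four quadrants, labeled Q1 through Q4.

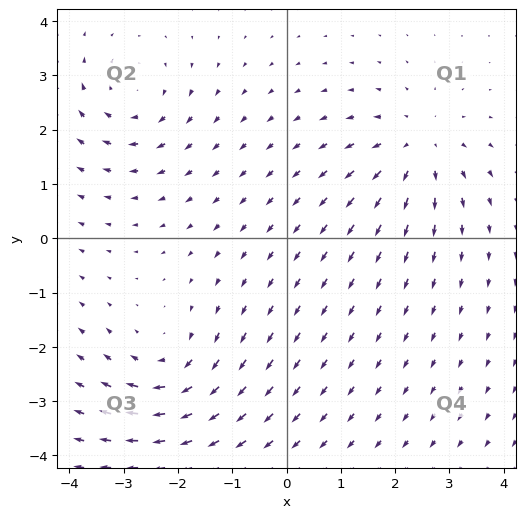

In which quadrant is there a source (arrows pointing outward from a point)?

The source sits at approximately (2.4, 1.7), which lies in quadrant Q1. The divergence there is about +4, positive as expected for a source.

Q1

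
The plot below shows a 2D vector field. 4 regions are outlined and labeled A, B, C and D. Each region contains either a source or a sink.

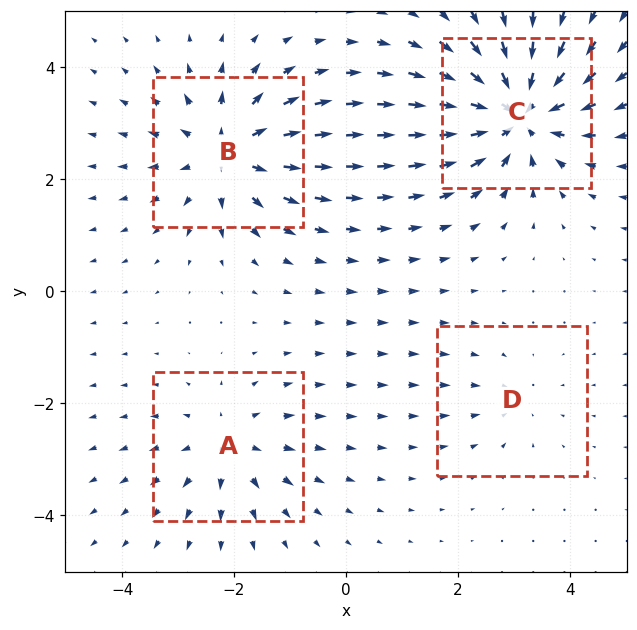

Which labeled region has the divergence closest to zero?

D

Divergence at each region's feature centre — A: about +4, B: about +5, C: about -7, D: about -2. Region D is closest to zero.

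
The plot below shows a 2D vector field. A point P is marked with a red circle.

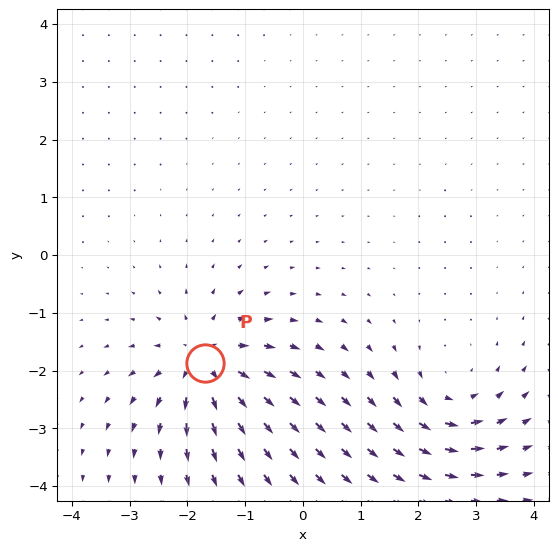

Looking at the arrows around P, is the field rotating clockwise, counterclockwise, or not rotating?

Near P at (-1.7, -1.9) the arrows show no circulation. The curl there is ≈0.

not rotating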